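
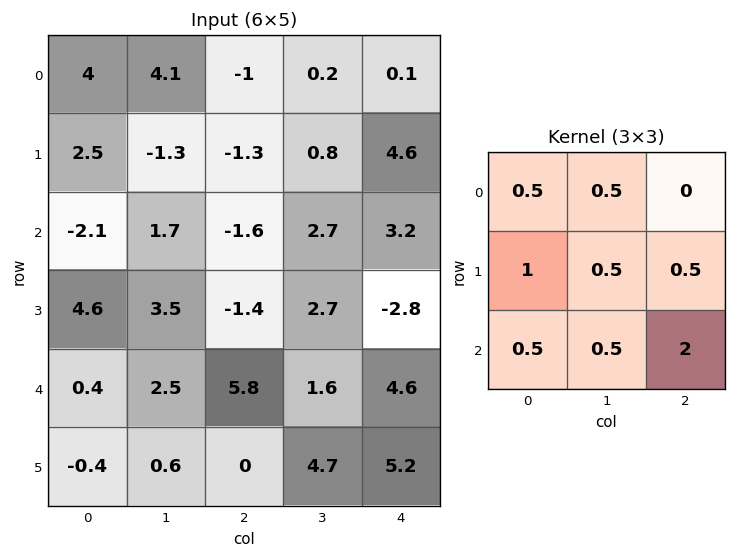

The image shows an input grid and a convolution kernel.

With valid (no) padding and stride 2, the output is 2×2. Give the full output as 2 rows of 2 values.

1.85 7.95
18.5 12

Output[0,0]: The receptive field on the input at this output position is [4 4.1 -1 / 2.5 -1.3 -1.3 / -2.1 1.7 -1.6]. Elementwise product with the kernel and sum: 4·0.5 + 4.1·0.5 + 2.5·1 + -1.3·0.5 + -1.3·0.5 + -2.1·0.5 + 1.7·0.5 + -1.6·2.
Output[0,1]: The receptive field on the input at this output position is [-1 0.2 0.1 / -1.3 0.8 4.6 / -1.6 2.7 3.2]. Elementwise product with the kernel and sum: -1·0.5 + 0.2·0.5 + -1.3·1 + 0.8·0.5 + 4.6·0.5 + -1.6·0.5 + 2.7·0.5 + 3.2·2.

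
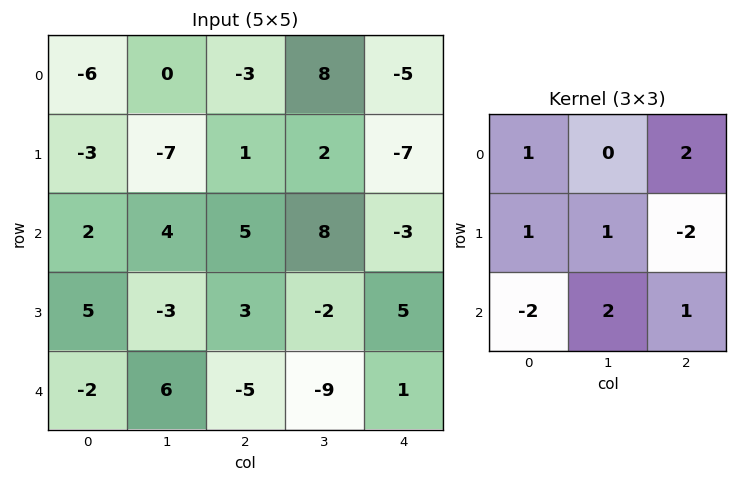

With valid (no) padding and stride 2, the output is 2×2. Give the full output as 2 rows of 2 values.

Output[0,0]: The receptive field on the input at this output position is [-6 0 -3 / -3 -7 1 / 2 4 5]. Elementwise product with the kernel and sum: -6·1 + -3·2 + -3·1 + -7·1 + 1·-2 + 2·-2 + 4·2 + 5·1.
Output[0,1]: The receptive field on the input at this output position is [-3 8 -5 / 1 2 -7 / 5 8 -3]. Elementwise product with the kernel and sum: -3·1 + -5·2 + 1·1 + 2·1 + -7·-2 + 5·-2 + 8·2 + -3·1.

-15 7
19 -17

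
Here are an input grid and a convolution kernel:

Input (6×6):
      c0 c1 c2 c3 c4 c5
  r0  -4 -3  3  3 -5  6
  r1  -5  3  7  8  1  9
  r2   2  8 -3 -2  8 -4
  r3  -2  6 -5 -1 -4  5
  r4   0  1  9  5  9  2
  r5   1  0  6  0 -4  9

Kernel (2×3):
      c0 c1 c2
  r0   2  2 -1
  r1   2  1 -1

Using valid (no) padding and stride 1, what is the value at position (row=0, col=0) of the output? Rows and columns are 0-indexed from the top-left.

The receptive field on the input at this output position is [-4 -3 3 / -5 3 7]. Elementwise product with the kernel and sum: -4·2 + -3·2 + 3·-1 + -5·2 + 3·1 + 7·-1.

-31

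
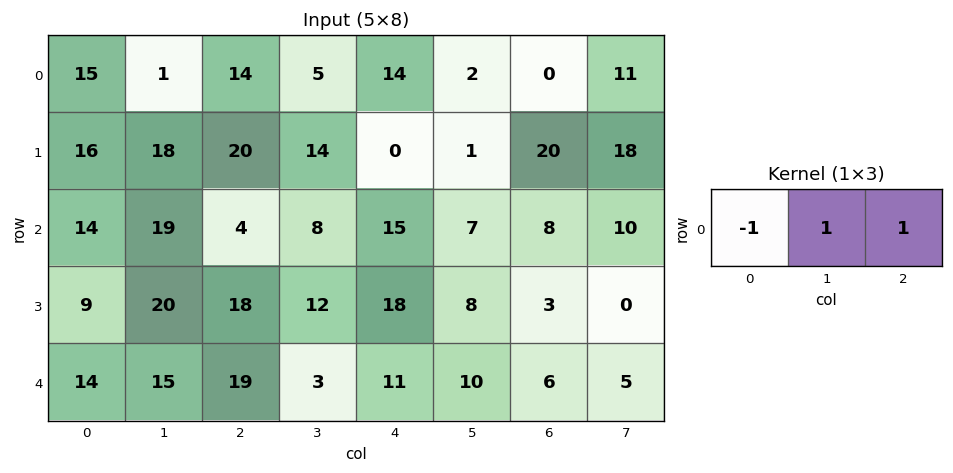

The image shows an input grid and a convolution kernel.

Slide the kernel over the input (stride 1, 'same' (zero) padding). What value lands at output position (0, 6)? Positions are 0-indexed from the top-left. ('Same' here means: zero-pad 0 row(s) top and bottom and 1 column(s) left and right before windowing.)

9

The receptive field on the zero-padded input at this output position is [2 0 11]. Elementwise product with the kernel and sum: 2·-1 + 0·1 + 11·1.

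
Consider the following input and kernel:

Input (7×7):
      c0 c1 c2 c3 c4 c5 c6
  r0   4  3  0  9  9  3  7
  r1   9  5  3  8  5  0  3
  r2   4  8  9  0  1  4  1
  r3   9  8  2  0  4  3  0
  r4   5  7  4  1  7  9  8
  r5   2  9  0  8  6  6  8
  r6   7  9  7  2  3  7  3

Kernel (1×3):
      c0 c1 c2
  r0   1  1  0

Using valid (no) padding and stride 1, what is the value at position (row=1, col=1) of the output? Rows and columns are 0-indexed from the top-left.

8

The receptive field on the input at this output position is [5 3 8]. Elementwise product with the kernel and sum: 5·1 + 3·1.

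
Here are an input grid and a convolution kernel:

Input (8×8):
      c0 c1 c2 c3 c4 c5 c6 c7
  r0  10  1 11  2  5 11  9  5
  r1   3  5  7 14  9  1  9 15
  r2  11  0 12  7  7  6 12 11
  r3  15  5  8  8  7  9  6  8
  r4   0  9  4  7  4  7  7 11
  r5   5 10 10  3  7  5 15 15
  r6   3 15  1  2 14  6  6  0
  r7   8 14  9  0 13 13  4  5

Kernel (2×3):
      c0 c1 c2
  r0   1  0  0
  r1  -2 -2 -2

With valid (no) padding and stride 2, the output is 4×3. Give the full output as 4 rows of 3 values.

Output[0,0]: The receptive field on the input at this output position is [10 1 11 / 3 5 7]. Elementwise product with the kernel and sum: 10·1 + 3·-2 + 5·-2 + 7·-2.

-20 -49 -33
-45 -34 -37
-50 -36 -50
-59 -43 -46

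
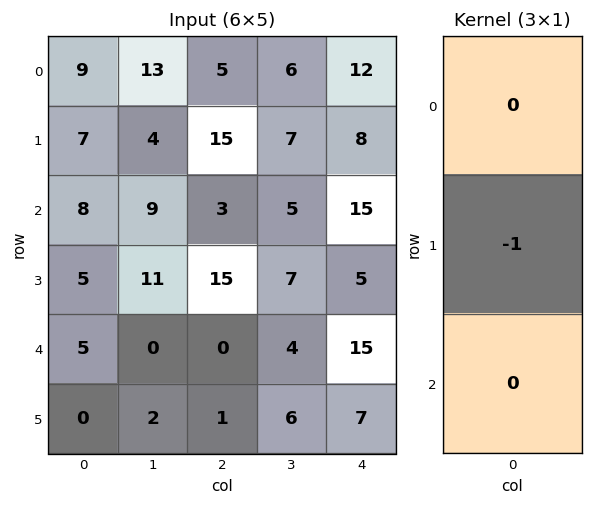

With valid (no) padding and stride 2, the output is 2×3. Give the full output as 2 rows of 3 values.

-7 -15 -8
-5 -15 -5

Output[0,0]: The receptive field on the input at this output position is [9 / 7 / 8]. Elementwise product with the kernel and sum: 7·-1.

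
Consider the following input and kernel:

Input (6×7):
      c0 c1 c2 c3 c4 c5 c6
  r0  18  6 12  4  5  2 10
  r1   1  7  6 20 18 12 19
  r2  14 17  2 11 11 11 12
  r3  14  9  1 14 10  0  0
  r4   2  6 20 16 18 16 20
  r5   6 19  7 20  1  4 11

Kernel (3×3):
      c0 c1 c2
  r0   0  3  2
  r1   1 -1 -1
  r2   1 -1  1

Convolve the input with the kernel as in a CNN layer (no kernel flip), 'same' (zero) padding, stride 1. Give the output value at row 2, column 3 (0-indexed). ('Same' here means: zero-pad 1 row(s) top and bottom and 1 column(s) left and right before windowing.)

73

The receptive field on the zero-padded input at this output position is [6 20 18 / 2 11 11 / 1 14 10]. Elementwise product with the kernel and sum: 20·3 + 18·2 + 2·1 + 11·-1 + 11·-1 + 1·1 + 14·-1 + 10·1.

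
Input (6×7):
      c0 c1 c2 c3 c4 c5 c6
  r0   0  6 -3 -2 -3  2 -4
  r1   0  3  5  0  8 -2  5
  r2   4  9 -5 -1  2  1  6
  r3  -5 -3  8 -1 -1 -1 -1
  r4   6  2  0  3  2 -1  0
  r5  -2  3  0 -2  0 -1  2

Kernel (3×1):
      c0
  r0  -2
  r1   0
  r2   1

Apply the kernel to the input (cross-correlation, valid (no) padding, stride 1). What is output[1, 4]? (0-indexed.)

The receptive field on the input at this output position is [8 / 2 / -1]. Elementwise product with the kernel and sum: 8·-2 + -1·1.

-17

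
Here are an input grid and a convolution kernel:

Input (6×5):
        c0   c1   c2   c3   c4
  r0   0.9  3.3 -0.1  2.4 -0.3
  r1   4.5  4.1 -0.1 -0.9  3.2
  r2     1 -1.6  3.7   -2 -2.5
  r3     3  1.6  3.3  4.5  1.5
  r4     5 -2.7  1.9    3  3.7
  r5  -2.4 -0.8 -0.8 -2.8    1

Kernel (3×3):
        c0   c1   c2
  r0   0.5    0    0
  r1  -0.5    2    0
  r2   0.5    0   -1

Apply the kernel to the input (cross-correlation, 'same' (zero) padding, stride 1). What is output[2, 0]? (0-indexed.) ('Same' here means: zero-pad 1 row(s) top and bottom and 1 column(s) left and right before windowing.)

The receptive field on the zero-padded input at this output position is [0 4.5 4.1 / 0 1 -1.6 / 0 3 1.6]. Elementwise product with the kernel and sum: 0·0.5 + 0·-0.5 + 1·2 + 0·0.5 + 1.6·-1.

0.4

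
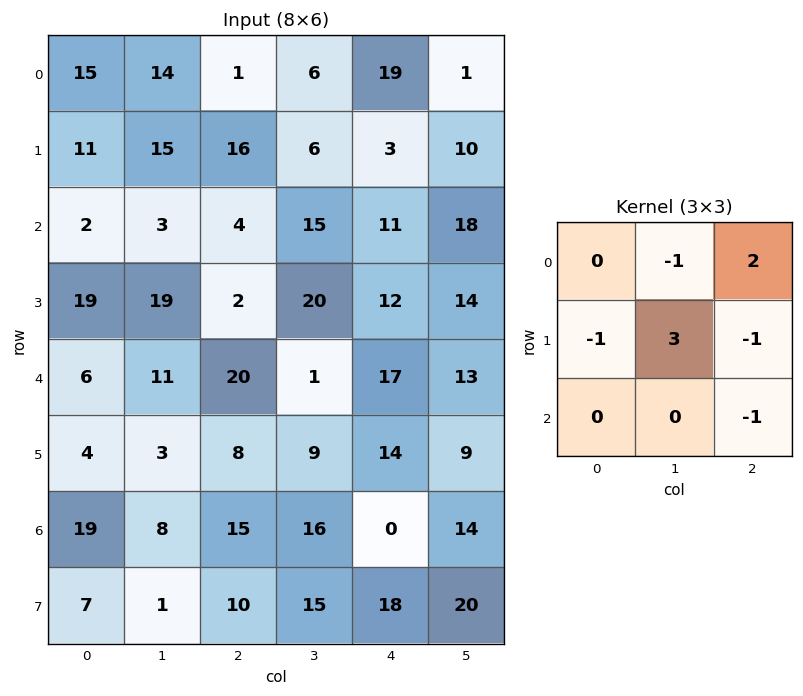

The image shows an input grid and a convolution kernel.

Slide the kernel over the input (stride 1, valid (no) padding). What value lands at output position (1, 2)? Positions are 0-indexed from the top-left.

18

The receptive field on the input at this output position is [16 6 3 / 4 15 11 / 2 20 12]. Elementwise product with the kernel and sum: 6·-1 + 3·2 + 4·-1 + 15·3 + 11·-1 + 12·-1.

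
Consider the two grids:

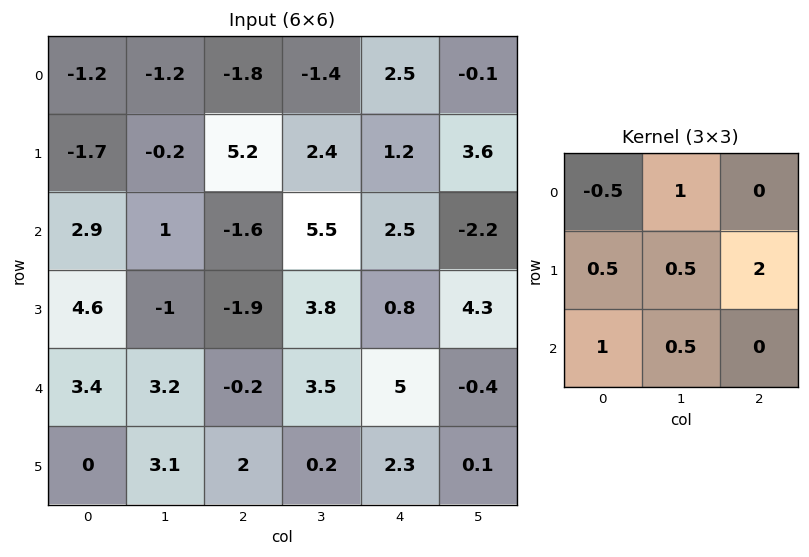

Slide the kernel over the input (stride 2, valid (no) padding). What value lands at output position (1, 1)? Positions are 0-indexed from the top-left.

10.4

The receptive field on the input at this output position is [-1.6 5.5 2.5 / -1.9 3.8 0.8 / -0.2 3.5 5]. Elementwise product with the kernel and sum: -1.6·-0.5 + 5.5·1 + -1.9·0.5 + 3.8·0.5 + 0.8·2 + -0.2·1 + 3.5·0.5.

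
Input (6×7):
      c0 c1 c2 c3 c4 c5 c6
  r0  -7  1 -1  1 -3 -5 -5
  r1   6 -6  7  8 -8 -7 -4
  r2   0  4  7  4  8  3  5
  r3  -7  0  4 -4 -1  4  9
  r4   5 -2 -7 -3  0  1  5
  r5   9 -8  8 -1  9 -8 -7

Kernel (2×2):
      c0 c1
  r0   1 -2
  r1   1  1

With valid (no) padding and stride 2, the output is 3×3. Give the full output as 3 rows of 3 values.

-9 12 -8
-15 -1 5
10 6 -1

Output[0,0]: The receptive field on the input at this output position is [-7 1 / 6 -6]. Elementwise product with the kernel and sum: -7·1 + 1·-2 + 6·1 + -6·1.
Output[0,1]: The receptive field on the input at this output position is [-1 1 / 7 8]. Elementwise product with the kernel and sum: -1·1 + 1·-2 + 7·1 + 8·1.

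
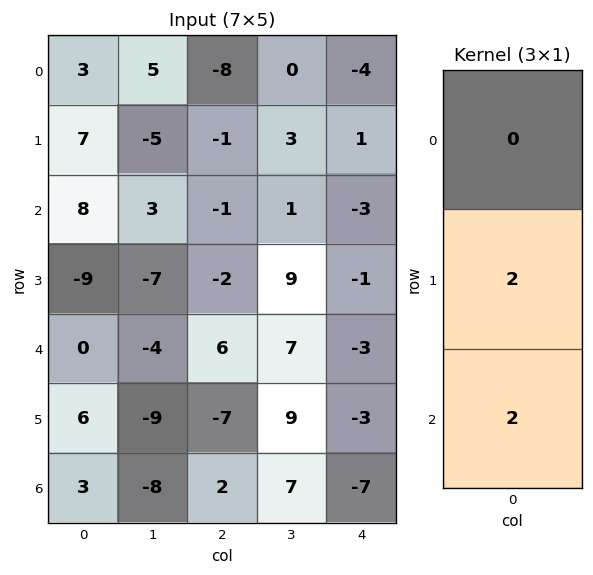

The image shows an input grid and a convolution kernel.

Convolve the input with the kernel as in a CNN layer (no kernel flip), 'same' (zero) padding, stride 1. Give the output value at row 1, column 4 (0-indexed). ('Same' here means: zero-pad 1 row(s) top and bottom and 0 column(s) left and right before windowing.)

The receptive field on the zero-padded input at this output position is [-4 / 1 / -3]. Elementwise product with the kernel and sum: 1·2 + -3·2.

-4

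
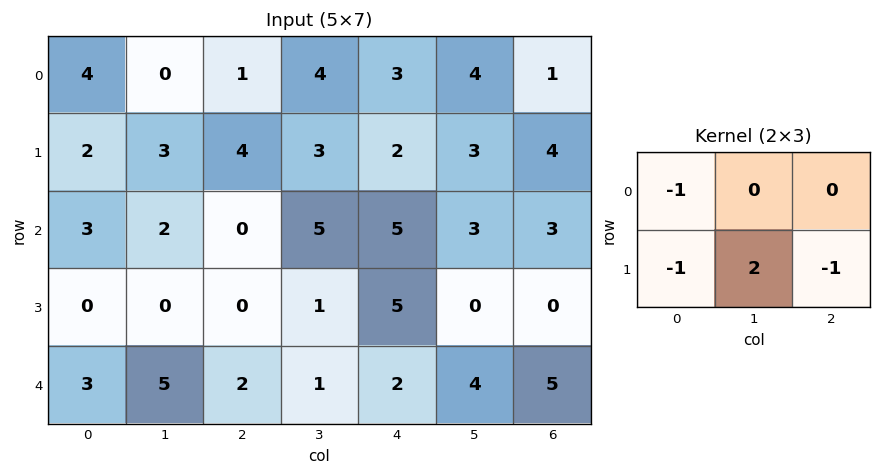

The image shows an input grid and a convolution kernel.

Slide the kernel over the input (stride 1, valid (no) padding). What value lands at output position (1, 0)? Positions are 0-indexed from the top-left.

The receptive field on the input at this output position is [2 3 4 / 3 2 0]. Elementwise product with the kernel and sum: 2·-1 + 3·-1 + 2·2 + 0·-1.

-1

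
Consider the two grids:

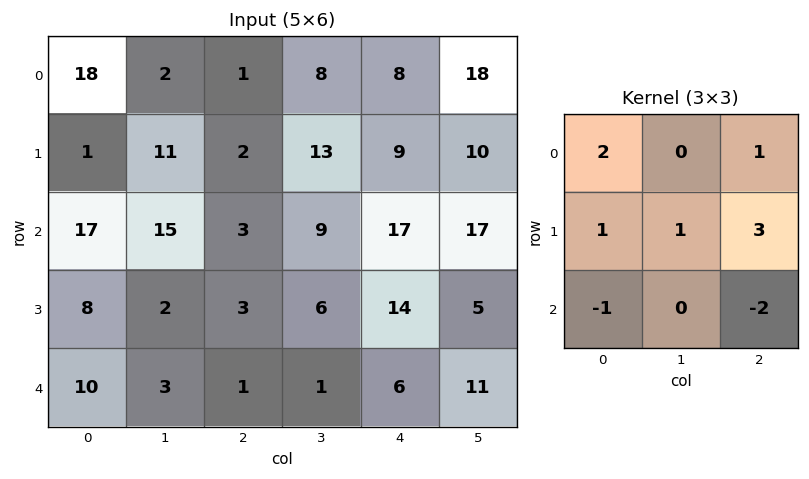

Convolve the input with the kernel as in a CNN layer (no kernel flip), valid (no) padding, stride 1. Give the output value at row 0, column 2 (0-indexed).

The receptive field on the input at this output position is [1 8 8 / 2 13 9 / 3 9 17]. Elementwise product with the kernel and sum: 1·2 + 8·1 + 2·1 + 13·1 + 9·3 + 3·-1 + 17·-2.

15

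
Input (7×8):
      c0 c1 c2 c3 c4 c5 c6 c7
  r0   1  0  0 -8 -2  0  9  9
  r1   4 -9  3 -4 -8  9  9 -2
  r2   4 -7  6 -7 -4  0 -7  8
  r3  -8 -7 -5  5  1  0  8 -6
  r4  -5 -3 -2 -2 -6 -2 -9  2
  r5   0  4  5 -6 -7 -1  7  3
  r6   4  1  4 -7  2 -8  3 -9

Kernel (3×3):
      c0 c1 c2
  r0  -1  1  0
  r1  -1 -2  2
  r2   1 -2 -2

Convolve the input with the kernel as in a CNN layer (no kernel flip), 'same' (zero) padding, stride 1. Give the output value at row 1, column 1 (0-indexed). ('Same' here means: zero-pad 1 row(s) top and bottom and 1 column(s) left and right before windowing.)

The receptive field on the zero-padded input at this output position is [1 0 0 / 4 -9 3 / 4 -7 6]. Elementwise product with the kernel and sum: 1·-1 + 0·1 + 4·-1 + -9·-2 + 3·2 + 4·1 + -7·-2 + 6·-2.

25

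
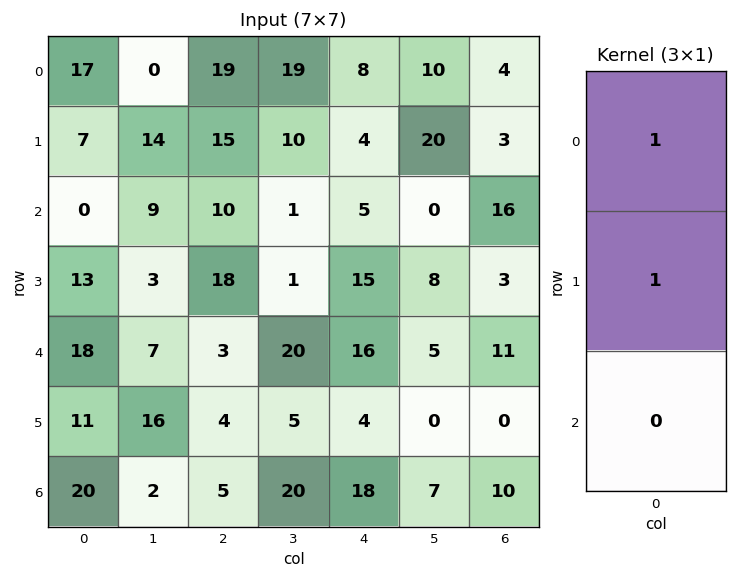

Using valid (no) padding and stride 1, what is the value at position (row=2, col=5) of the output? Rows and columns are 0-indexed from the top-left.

8

The receptive field on the input at this output position is [0 / 8 / 5]. Elementwise product with the kernel and sum: 0·1 + 8·1.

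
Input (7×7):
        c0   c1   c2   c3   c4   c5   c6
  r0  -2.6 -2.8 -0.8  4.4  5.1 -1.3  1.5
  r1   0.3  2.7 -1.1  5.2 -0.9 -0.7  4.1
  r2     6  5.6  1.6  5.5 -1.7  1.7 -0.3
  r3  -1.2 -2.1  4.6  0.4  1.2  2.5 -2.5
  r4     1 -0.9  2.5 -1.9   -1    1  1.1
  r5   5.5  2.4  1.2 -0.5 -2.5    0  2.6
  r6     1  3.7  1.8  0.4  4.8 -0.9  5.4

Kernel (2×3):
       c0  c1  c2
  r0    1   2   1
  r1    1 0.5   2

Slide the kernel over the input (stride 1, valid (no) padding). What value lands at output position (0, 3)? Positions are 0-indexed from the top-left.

The receptive field on the input at this output position is [4.4 5.1 -1.3 / 5.2 -0.9 -0.7]. Elementwise product with the kernel and sum: 4.4·1 + 5.1·2 + -1.3·1 + 5.2·1 + -0.9·0.5 + -0.7·2.

16.65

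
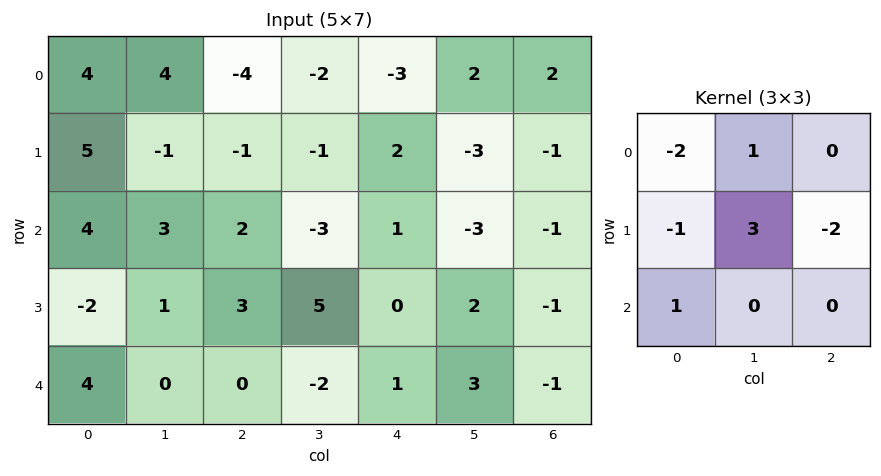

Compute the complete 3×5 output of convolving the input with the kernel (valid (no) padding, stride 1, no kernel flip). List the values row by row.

Output[0,0]: The receptive field on the input at this output position is [4 4 -4 / 5 -1 -1 / 4 3 2]. Elementwise product with the kernel and sum: 4·-2 + 4·1 + 5·-1 + -1·3 + -1·-2 + 4·1.

-6 -9 2 11 0
-12 11 -9 21 -15
-2 -6 5 -4 4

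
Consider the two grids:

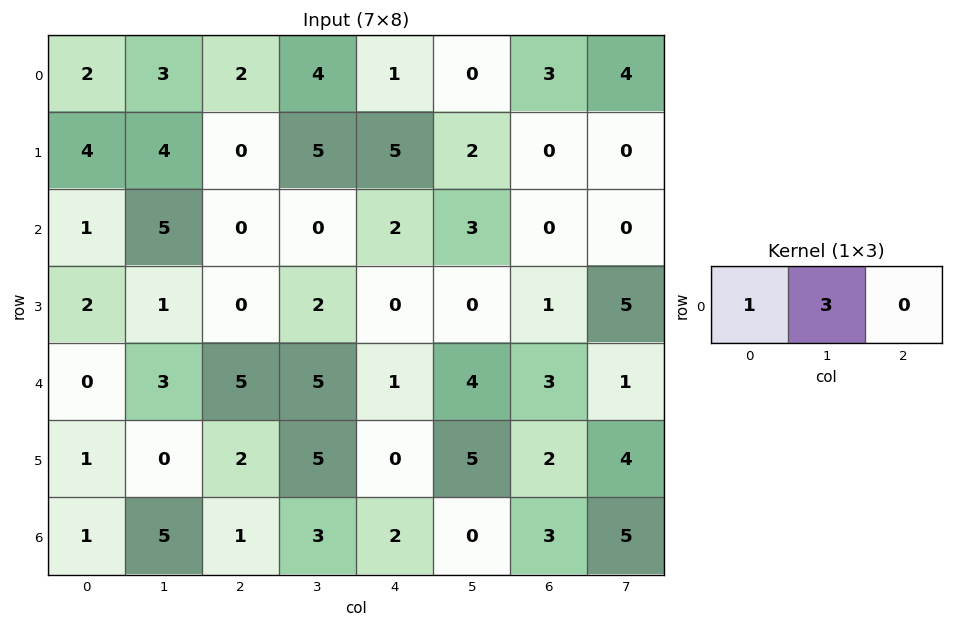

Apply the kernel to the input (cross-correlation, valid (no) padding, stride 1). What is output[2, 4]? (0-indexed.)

The receptive field on the input at this output position is [2 3 0]. Elementwise product with the kernel and sum: 2·1 + 3·3.

11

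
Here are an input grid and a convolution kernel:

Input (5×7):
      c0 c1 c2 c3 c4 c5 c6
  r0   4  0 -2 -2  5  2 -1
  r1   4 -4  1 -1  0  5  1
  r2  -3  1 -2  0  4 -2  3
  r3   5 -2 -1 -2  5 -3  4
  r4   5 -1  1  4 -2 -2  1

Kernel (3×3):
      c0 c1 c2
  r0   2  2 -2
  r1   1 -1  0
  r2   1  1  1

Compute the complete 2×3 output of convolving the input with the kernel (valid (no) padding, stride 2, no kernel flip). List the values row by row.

16 -14 16
12 -8 3

Output[0,0]: The receptive field on the input at this output position is [4 0 -2 / 4 -4 1 / -3 1 -2]. Elementwise product with the kernel and sum: 4·2 + 0·2 + -2·-2 + 4·1 + -4·-1 + -3·1 + 1·1 + -2·1.
Output[0,1]: The receptive field on the input at this output position is [-2 -2 5 / 1 -1 0 / -2 0 4]. Elementwise product with the kernel and sum: -2·2 + -2·2 + 5·-2 + 1·1 + -1·-1 + -2·1 + 0·1 + 4·1.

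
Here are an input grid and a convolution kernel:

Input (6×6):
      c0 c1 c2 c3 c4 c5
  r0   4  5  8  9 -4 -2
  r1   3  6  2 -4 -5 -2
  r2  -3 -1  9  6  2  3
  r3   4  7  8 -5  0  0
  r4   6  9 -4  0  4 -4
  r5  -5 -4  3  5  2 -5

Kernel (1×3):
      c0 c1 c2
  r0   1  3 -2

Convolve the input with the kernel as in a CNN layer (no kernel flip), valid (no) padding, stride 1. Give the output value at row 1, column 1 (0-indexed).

The receptive field on the input at this output position is [6 2 -4]. Elementwise product with the kernel and sum: 6·1 + 2·3 + -4·-2.

20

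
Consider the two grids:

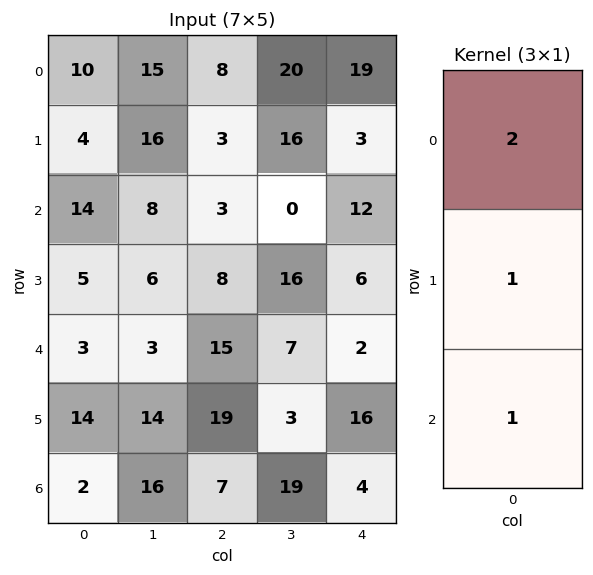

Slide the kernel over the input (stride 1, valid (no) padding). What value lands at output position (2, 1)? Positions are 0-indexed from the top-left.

25

The receptive field on the input at this output position is [8 / 6 / 3]. Elementwise product with the kernel and sum: 8·2 + 6·1 + 3·1.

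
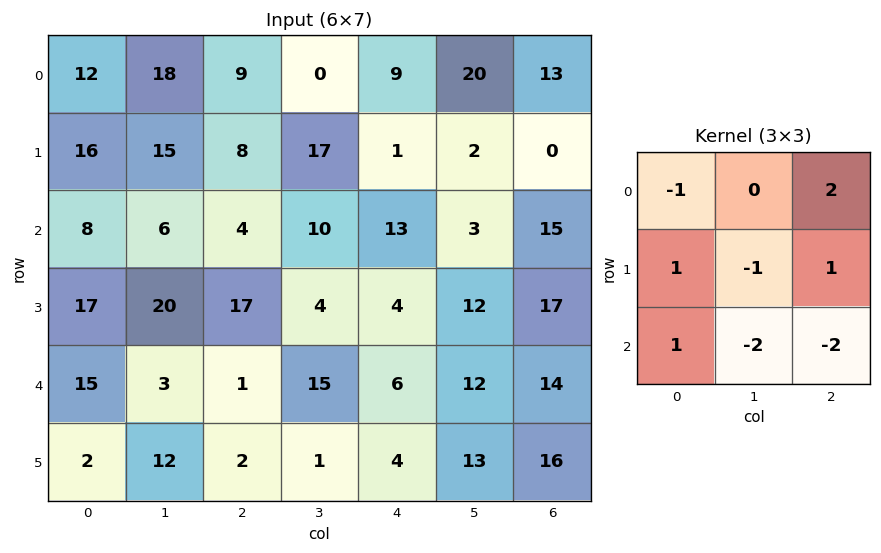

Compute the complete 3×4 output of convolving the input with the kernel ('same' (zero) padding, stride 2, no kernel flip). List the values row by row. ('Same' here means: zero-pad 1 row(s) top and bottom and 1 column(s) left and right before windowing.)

Output[0,0]: The receptive field on the zero-padded input at this output position is [0 0 0 / 0 12 18 / 0 16 15]. Elementwise product with the kernel and sum: 0·-1 + 0·2 + 0·1 + 12·-1 + 18·1 + 0·1 + 16·-2 + 15·-2.

-56 -26 22 9
-46 9 -41 -36
0 11 8 -33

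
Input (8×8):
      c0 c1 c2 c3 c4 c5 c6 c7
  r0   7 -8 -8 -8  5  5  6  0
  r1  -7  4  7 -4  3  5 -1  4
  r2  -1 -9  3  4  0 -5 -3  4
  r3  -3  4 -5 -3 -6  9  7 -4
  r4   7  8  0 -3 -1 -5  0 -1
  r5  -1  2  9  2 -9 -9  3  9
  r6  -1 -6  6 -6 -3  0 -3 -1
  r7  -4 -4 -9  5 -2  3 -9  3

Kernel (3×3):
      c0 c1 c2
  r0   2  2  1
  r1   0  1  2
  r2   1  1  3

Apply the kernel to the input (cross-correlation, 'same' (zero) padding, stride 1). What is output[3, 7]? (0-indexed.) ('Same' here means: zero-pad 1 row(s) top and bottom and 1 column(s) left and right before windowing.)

-3

The receptive field on the zero-padded input at this output position is [-3 4 0 / 7 -4 0 / 0 -1 0]. Elementwise product with the kernel and sum: -3·2 + 4·2 + 0·1 + -4·1 + 0·2 + 0·1 + -1·1 + 0·3.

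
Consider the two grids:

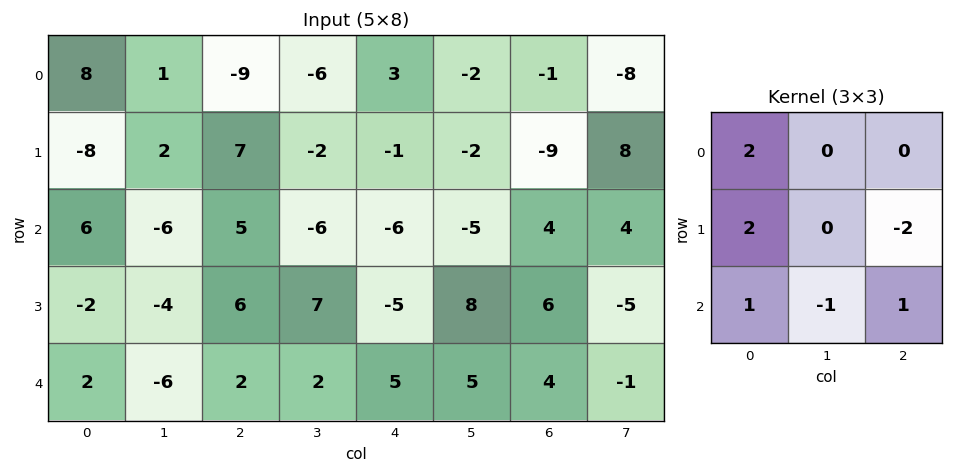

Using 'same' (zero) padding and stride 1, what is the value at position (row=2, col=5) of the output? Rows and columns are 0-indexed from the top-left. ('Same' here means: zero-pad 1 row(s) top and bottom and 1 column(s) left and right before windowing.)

The receptive field on the zero-padded input at this output position is [-1 -2 -9 / -6 -5 4 / -5 8 6]. Elementwise product with the kernel and sum: -1·2 + -6·2 + 4·-2 + -5·1 + 8·-1 + 6·1.

-29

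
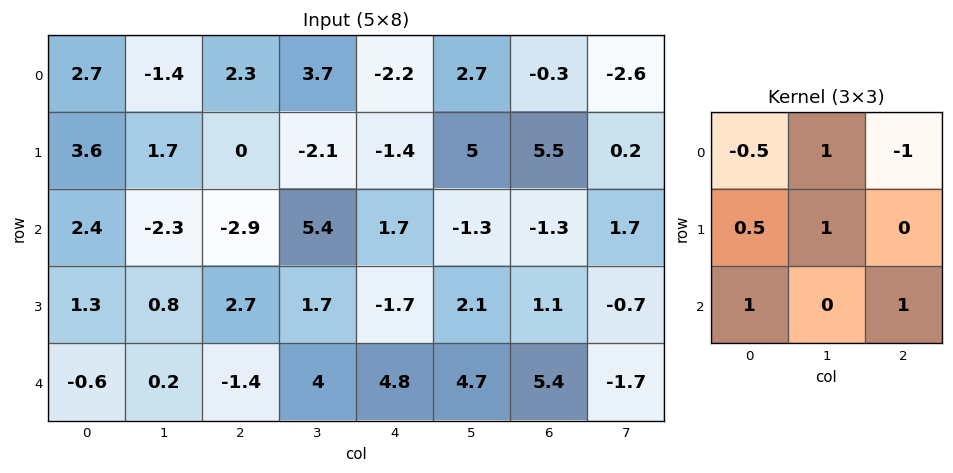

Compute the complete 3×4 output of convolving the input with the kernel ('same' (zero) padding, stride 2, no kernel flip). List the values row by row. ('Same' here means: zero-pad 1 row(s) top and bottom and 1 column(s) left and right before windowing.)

Output[0,0]: The receptive field on the zero-padded input at this output position is [0 0 0 / 0 2.7 -1.4 / 0 3.6 1.7]. Elementwise product with the kernel and sum: 0·-0.5 + 0·1 + 0·-1 + 0·0.5 + 2.7·1 + 0·1 + 1.7·1.

4.4 1.2 2.55 6.25
5.1 -0.3 2.85 2.25
-0.1 -0.7 2.15 8.5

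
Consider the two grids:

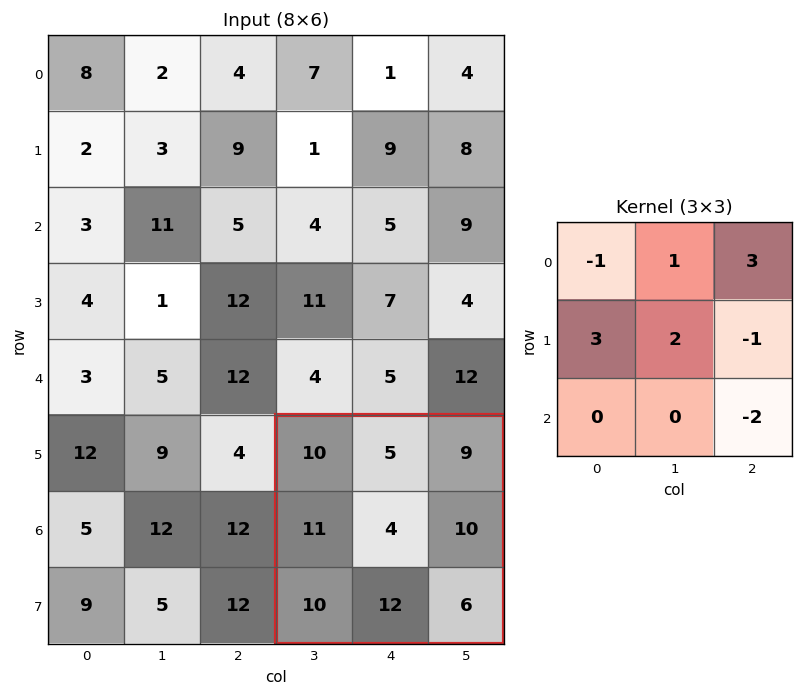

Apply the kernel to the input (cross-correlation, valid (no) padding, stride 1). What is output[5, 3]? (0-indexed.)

The receptive field on the input at this output position is [10 5 9 / 11 4 10 / 10 12 6]. Elementwise product with the kernel and sum: 10·-1 + 5·1 + 9·3 + 11·3 + 4·2 + 10·-1 + 6·-2.

41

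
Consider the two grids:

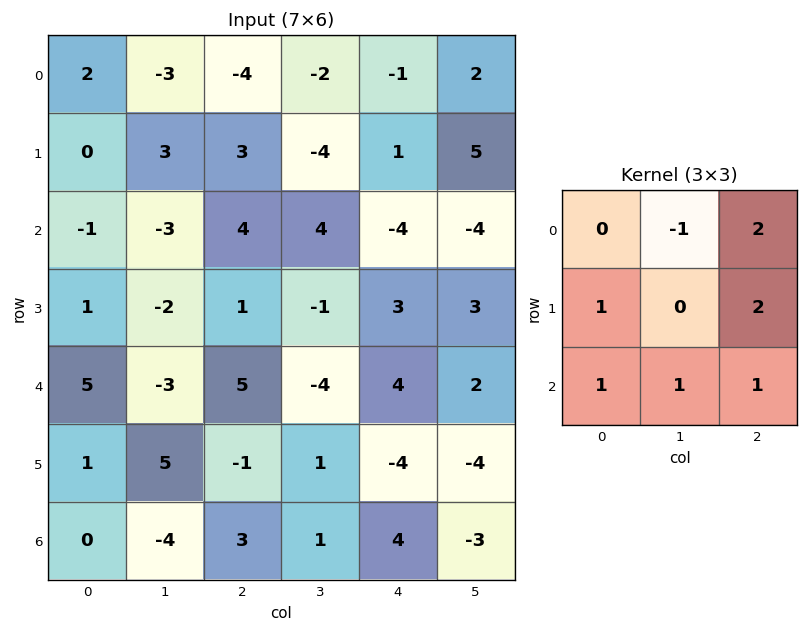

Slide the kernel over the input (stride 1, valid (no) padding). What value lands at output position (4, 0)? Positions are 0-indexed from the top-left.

11

The receptive field on the input at this output position is [5 -3 5 / 1 5 -1 / 0 -4 3]. Elementwise product with the kernel and sum: -3·-1 + 5·2 + 1·1 + -1·2 + 0·1 + -4·1 + 3·1.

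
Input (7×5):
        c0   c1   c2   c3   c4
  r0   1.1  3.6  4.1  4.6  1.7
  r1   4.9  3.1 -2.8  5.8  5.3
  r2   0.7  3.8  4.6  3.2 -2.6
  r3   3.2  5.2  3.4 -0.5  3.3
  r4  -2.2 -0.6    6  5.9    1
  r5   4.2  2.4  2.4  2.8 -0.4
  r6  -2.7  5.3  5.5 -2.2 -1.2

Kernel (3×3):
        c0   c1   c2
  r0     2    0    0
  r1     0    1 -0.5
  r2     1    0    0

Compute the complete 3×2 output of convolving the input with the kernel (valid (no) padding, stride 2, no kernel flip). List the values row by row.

7.4 15.95
2.7 13.05
-5.9 20.5

Output[0,0]: The receptive field on the input at this output position is [1.1 3.6 4.1 / 4.9 3.1 -2.8 / 0.7 3.8 4.6]. Elementwise product with the kernel and sum: 1.1·2 + 3.1·1 + -2.8·-0.5 + 0.7·1.
Output[0,1]: The receptive field on the input at this output position is [4.1 4.6 1.7 / -2.8 5.8 5.3 / 4.6 3.2 -2.6]. Elementwise product with the kernel and sum: 4.1·2 + 5.8·1 + 5.3·-0.5 + 4.6·1.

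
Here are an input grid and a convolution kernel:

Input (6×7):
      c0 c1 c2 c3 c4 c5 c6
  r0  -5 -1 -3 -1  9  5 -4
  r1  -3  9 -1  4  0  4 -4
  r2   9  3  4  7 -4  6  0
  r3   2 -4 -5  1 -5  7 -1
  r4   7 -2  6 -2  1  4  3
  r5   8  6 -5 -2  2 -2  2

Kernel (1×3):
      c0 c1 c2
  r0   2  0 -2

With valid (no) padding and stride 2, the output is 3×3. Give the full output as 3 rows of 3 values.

Output[0,0]: The receptive field on the input at this output position is [-5 -1 -3]. Elementwise product with the kernel and sum: -5·2 + -3·-2.

-4 -24 26
10 16 -8
2 10 -4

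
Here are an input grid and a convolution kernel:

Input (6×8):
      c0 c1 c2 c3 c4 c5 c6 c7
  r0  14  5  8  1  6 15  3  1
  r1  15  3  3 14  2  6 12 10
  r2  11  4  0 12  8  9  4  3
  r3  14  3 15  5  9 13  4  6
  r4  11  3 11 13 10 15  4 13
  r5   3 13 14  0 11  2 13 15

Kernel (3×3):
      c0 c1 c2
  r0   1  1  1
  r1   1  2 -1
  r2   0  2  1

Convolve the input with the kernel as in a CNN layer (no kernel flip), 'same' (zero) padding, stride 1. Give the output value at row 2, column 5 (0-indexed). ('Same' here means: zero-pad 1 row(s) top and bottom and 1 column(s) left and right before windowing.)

The receptive field on the zero-padded input at this output position is [2 6 12 / 8 9 4 / 9 13 4]. Elementwise product with the kernel and sum: 2·1 + 6·1 + 12·1 + 8·1 + 9·2 + 4·-1 + 13·2 + 4·1.

72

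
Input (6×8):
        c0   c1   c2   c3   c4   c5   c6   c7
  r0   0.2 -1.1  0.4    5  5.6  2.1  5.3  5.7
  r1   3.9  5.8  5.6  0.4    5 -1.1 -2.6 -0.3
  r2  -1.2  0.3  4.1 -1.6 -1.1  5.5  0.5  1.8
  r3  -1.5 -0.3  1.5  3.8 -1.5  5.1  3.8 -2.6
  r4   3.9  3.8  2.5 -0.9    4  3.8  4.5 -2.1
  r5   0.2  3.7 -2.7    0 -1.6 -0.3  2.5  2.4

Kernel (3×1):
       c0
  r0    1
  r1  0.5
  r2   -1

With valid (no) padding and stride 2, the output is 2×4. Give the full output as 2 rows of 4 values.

Output[0,0]: The receptive field on the input at this output position is [0.2 / 3.9 / -1.2]. Elementwise product with the kernel and sum: 0.2·1 + 3.9·0.5 + -1.2·-1.
Output[0,1]: The receptive field on the input at this output position is [0.4 / 5.6 / 4.1]. Elementwise product with the kernel and sum: 0.4·1 + 5.6·0.5 + 4.1·-1.

3.35 -0.9 9.2 3.5
-5.85 2.35 -5.85 -2.1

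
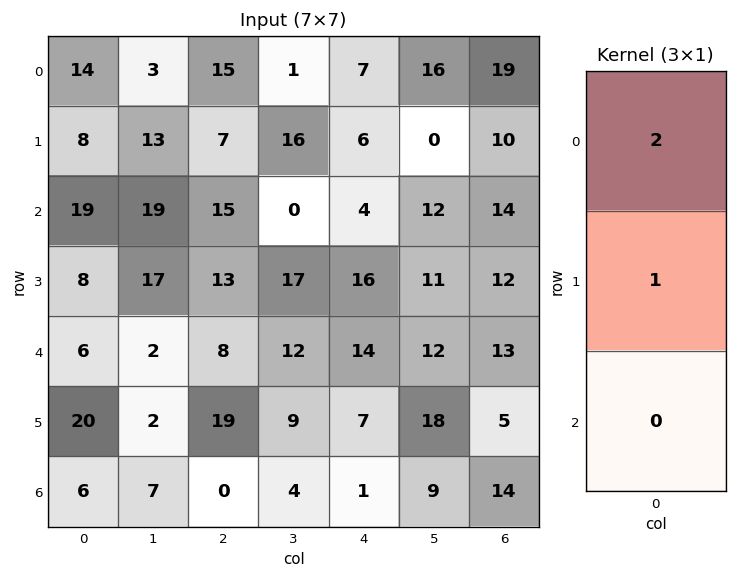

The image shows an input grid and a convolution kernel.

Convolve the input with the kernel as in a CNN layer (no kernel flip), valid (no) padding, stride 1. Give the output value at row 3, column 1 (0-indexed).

36

The receptive field on the input at this output position is [17 / 2 / 2]. Elementwise product with the kernel and sum: 17·2 + 2·1.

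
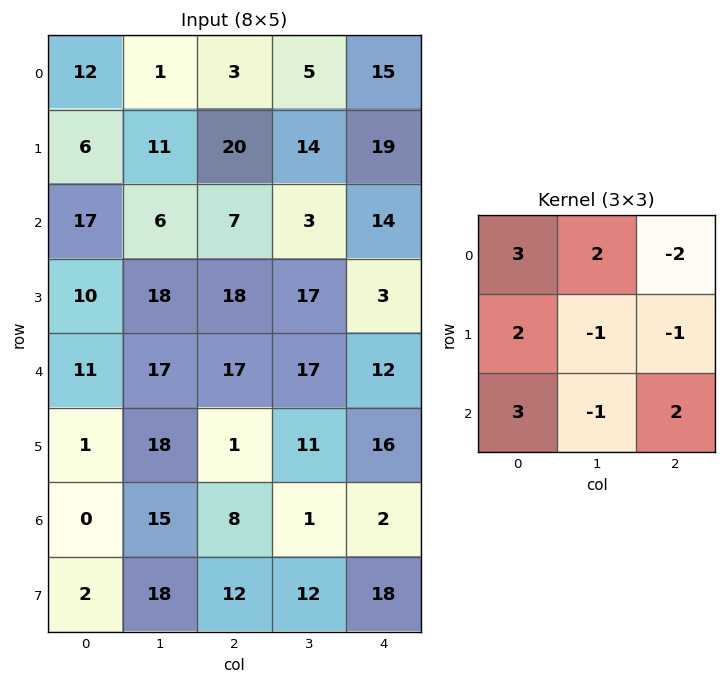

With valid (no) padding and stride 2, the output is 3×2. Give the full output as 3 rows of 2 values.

72 42
83 73
17 63

Output[0,0]: The receptive field on the input at this output position is [12 1 3 / 6 11 20 / 17 6 7]. Elementwise product with the kernel and sum: 12·3 + 1·2 + 3·-2 + 6·2 + 11·-1 + 20·-1 + 17·3 + 6·-1 + 7·2.
Output[0,1]: The receptive field on the input at this output position is [3 5 15 / 20 14 19 / 7 3 14]. Elementwise product with the kernel and sum: 3·3 + 5·2 + 15·-2 + 20·2 + 14·-1 + 19·-1 + 7·3 + 3·-1 + 14·2.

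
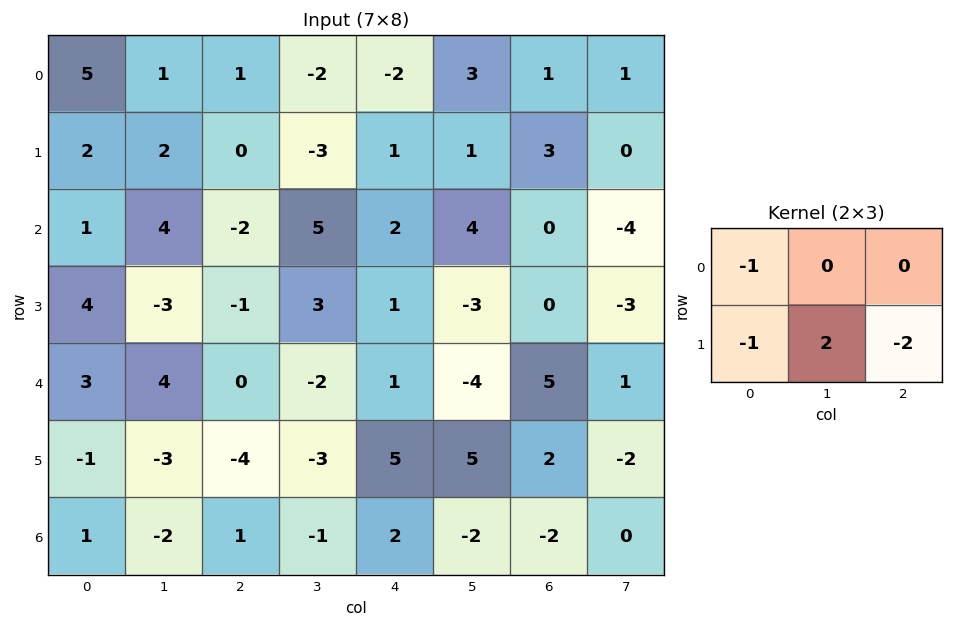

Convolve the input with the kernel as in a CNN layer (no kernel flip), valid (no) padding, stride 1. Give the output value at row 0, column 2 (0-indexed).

The receptive field on the input at this output position is [1 -2 -2 / 0 -3 1]. Elementwise product with the kernel and sum: 1·-1 + 0·-1 + -3·2 + 1·-2.

-9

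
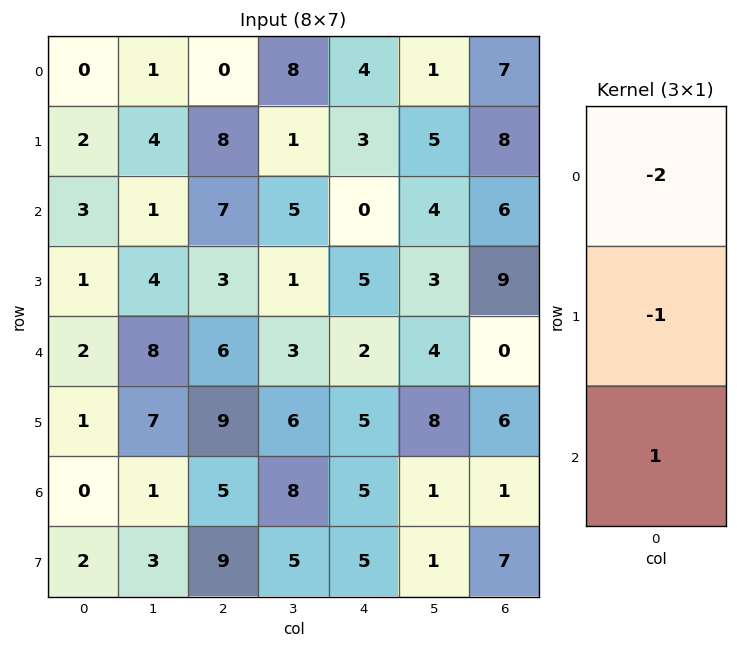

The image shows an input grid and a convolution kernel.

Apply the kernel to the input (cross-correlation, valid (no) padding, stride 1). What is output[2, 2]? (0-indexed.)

-11

The receptive field on the input at this output position is [7 / 3 / 6]. Elementwise product with the kernel and sum: 7·-2 + 3·-1 + 6·1.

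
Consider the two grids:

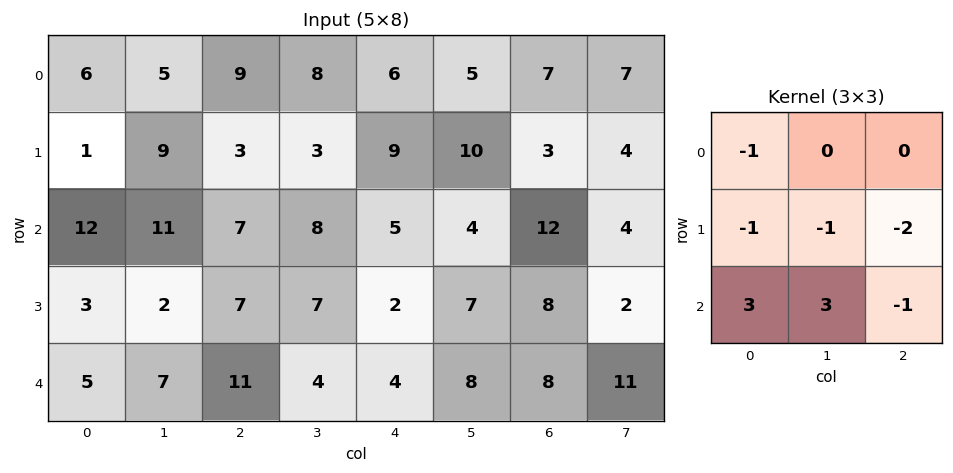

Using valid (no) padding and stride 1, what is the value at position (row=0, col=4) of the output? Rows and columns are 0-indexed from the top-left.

The receptive field on the input at this output position is [6 5 7 / 9 10 3 / 5 4 12]. Elementwise product with the kernel and sum: 6·-1 + 9·-1 + 10·-1 + 3·-2 + 5·3 + 4·3 + 12·-1.

-16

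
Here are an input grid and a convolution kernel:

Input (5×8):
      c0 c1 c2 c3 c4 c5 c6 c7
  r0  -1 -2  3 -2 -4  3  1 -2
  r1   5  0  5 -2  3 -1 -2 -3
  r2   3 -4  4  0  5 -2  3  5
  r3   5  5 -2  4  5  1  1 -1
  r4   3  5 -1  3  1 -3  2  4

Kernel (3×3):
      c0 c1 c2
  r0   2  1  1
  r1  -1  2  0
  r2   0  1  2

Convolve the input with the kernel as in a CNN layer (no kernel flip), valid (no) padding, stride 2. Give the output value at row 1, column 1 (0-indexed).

The receptive field on the input at this output position is [4 0 5 / -2 4 5 / -1 3 1]. Elementwise product with the kernel and sum: 4·2 + 0·1 + 5·1 + -2·-1 + 4·2 + 3·1 + 1·2.

28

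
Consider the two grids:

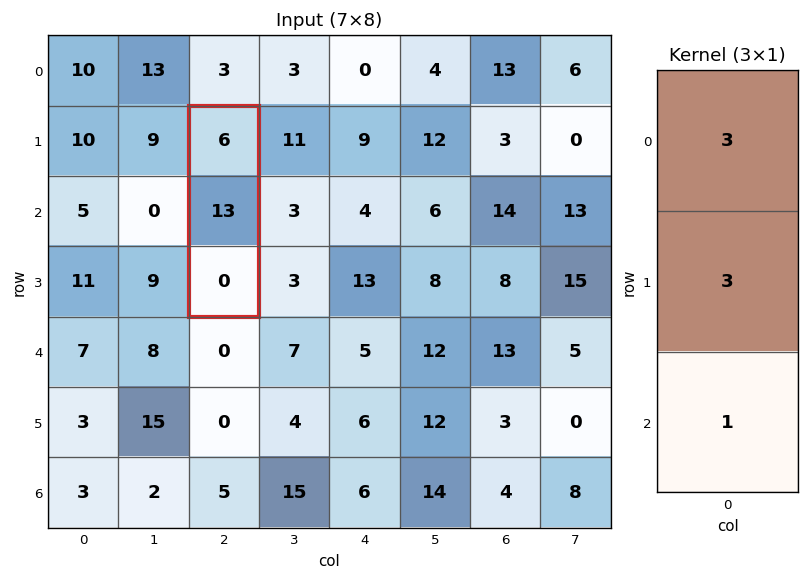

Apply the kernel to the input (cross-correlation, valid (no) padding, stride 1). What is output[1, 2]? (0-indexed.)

The receptive field on the input at this output position is [6 / 13 / 0]. Elementwise product with the kernel and sum: 6·3 + 13·3 + 0·1.

57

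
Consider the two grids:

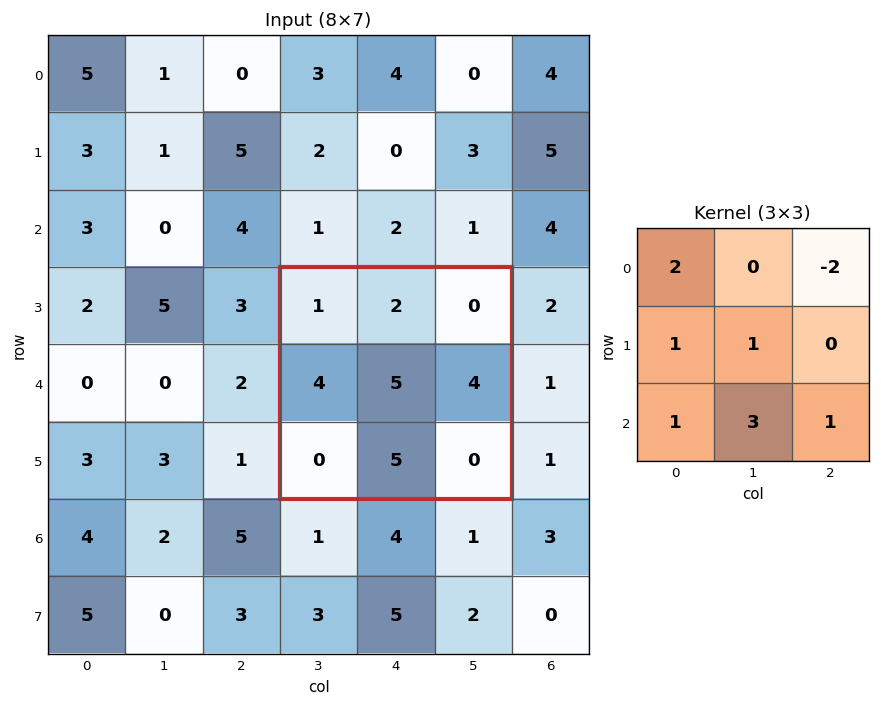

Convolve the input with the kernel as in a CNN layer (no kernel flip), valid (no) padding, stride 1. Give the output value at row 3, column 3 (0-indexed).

The receptive field on the input at this output position is [1 2 0 / 4 5 4 / 0 5 0]. Elementwise product with the kernel and sum: 1·2 + 0·-2 + 4·1 + 5·1 + 0·1 + 5·3 + 0·1.

26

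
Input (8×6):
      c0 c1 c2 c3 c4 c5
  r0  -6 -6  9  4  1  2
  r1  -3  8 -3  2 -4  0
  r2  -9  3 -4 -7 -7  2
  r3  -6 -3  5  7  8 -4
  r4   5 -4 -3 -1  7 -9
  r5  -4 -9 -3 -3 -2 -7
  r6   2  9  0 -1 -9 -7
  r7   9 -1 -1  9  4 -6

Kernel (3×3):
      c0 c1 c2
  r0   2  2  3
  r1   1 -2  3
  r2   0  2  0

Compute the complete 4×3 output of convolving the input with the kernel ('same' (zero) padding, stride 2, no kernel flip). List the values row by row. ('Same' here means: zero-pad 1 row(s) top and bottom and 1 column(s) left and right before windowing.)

Output[0,0]: The receptive field on the zero-padded input at this output position is [0 0 0 / 0 -6 -6 / 0 -3 8]. Elementwise product with the kernel and sum: 0·2 + 0·2 + 0·3 + 0·1 + -6·-2 + -6·3 + -3·2.
Output[0,1]: The receptive field on the zero-padded input at this output position is [0 0 0 / -6 9 4 / 8 -3 2]. Elementwise product with the kernel and sum: 0·2 + 0·2 + 0·3 + -6·1 + 9·-2 + 4·3 + -3·2.

-12 -18 0
33 16 25
-51 18 -28
6 -29 -27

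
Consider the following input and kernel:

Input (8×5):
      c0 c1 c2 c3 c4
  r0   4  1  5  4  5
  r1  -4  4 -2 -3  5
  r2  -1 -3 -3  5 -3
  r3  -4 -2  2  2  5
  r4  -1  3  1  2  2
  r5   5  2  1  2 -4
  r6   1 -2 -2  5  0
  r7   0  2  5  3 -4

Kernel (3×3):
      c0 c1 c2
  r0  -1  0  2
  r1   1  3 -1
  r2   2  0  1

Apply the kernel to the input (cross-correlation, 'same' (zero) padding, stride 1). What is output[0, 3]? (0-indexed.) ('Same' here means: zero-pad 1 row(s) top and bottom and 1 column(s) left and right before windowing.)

The receptive field on the zero-padded input at this output position is [0 0 0 / 5 4 5 / -2 -3 5]. Elementwise product with the kernel and sum: 0·-1 + 0·2 + 5·1 + 4·3 + 5·-1 + -2·2 + 5·1.

13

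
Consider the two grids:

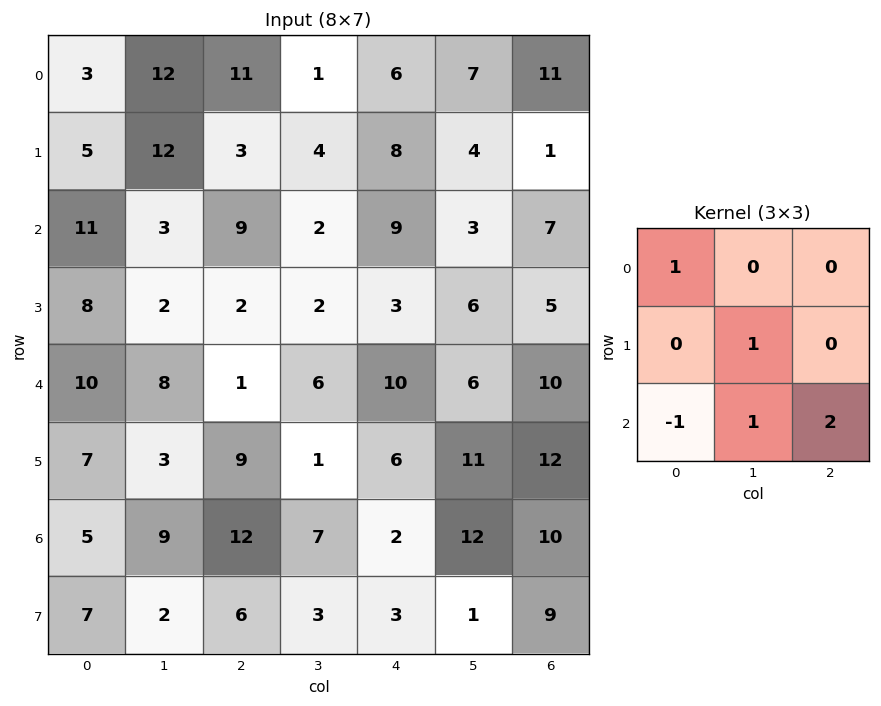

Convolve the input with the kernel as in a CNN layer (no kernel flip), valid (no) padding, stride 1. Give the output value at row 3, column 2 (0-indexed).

The receptive field on the input at this output position is [2 2 3 / 1 6 10 / 9 1 6]. Elementwise product with the kernel and sum: 2·1 + 6·1 + 9·-1 + 1·1 + 6·2.

12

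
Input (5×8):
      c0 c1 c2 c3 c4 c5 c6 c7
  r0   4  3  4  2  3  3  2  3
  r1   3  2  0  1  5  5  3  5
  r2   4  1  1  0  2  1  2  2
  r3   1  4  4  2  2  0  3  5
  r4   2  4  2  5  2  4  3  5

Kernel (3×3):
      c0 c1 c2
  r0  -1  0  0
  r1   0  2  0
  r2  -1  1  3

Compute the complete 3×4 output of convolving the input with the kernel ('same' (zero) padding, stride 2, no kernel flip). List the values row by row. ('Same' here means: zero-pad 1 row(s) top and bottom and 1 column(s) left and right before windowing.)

17 9 25 17
21 6 3 17
4 0 2 6

Output[0,0]: The receptive field on the zero-padded input at this output position is [0 0 0 / 0 4 3 / 0 3 2]. Elementwise product with the kernel and sum: 0·-1 + 4·2 + 0·-1 + 3·1 + 2·3.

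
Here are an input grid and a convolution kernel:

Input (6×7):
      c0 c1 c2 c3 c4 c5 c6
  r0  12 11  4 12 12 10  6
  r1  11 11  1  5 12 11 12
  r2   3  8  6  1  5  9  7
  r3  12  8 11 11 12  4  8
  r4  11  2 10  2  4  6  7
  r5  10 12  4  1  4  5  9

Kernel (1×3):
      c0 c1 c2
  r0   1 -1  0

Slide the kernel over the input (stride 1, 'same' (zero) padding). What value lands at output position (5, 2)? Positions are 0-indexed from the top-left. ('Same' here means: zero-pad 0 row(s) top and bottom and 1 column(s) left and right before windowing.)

8

The receptive field on the zero-padded input at this output position is [12 4 1]. Elementwise product with the kernel and sum: 12·1 + 4·-1.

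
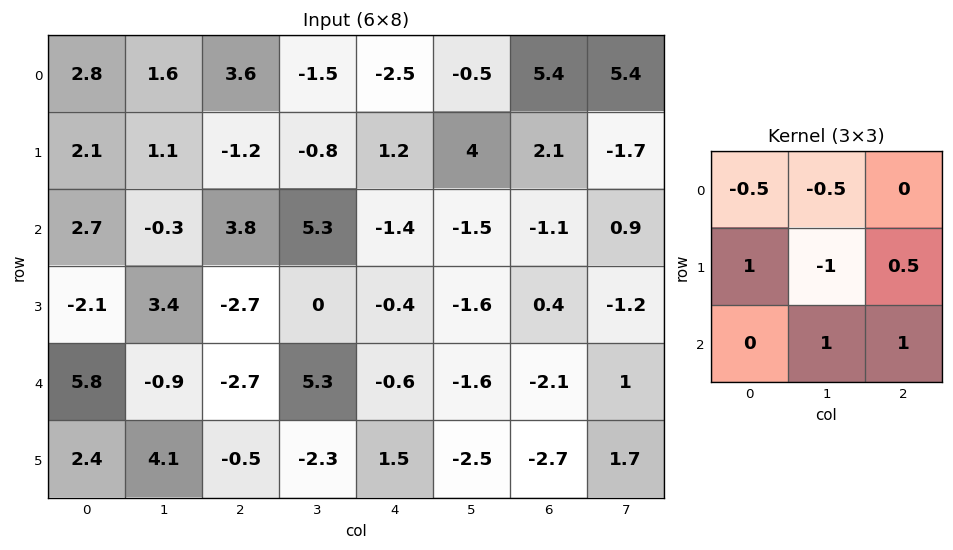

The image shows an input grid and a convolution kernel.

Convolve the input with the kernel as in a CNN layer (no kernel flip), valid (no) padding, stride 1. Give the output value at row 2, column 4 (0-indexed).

-0.85

The receptive field on the input at this output position is [-1.4 -1.5 -1.1 / -0.4 -1.6 0.4 / -0.6 -1.6 -2.1]. Elementwise product with the kernel and sum: -1.4·-0.5 + -1.5·-0.5 + -0.4·1 + -1.6·-1 + 0.4·0.5 + -1.6·1 + -2.1·1.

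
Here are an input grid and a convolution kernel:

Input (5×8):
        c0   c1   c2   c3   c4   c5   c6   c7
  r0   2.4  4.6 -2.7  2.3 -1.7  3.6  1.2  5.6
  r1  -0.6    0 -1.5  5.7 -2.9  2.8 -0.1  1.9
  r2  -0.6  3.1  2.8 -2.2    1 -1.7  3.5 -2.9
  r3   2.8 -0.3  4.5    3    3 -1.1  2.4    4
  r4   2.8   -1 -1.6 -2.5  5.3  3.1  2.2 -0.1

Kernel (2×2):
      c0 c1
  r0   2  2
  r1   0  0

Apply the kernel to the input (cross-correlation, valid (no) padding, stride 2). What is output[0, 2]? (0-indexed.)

The receptive field on the input at this output position is [-1.7 3.6 / -2.9 2.8]. Elementwise product with the kernel and sum: -1.7·2 + 3.6·2.

3.8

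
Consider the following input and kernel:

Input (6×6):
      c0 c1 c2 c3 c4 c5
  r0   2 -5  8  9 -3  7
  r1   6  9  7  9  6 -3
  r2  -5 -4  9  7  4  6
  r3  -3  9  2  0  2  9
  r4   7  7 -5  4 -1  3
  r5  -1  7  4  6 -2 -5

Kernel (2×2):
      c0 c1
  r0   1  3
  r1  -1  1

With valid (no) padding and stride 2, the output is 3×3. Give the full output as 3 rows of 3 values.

-10 37 9
-5 28 29
36 9 5

Output[0,0]: The receptive field on the input at this output position is [2 -5 / 6 9]. Elementwise product with the kernel and sum: 2·1 + -5·3 + 6·-1 + 9·1.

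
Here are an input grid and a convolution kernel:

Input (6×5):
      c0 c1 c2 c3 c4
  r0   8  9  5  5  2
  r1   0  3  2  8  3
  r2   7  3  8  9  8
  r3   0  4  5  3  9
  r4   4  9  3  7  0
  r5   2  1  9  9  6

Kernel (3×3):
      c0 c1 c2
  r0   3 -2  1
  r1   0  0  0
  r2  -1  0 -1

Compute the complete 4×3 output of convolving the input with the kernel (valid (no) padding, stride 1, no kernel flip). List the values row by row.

Output[0,0]: The receptive field on the input at this output position is [8 9 5 / 0 3 2 / 7 3 8]. Elementwise product with the kernel and sum: 8·3 + 9·-2 + 5·1 + 7·-1 + 8·-1.
Output[0,1]: The receptive field on the input at this output position is [9 5 5 / 3 2 8 / 3 8 9]. Elementwise product with the kernel and sum: 9·3 + 5·-2 + 5·1 + 3·-1 + 9·-1.

-4 10 -9
-9 6 -21
16 -14 11
-14 -5 3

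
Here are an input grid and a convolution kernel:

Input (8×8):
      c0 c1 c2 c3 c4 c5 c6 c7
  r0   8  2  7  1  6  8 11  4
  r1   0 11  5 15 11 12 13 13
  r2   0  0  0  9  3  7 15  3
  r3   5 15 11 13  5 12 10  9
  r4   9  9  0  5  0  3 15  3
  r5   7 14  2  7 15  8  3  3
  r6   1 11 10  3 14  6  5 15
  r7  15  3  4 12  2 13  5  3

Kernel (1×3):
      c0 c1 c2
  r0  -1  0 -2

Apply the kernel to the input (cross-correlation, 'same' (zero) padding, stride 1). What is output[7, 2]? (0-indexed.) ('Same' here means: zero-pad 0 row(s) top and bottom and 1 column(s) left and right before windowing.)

The receptive field on the zero-padded input at this output position is [3 4 12]. Elementwise product with the kernel and sum: 3·-1 + 12·-2.

-27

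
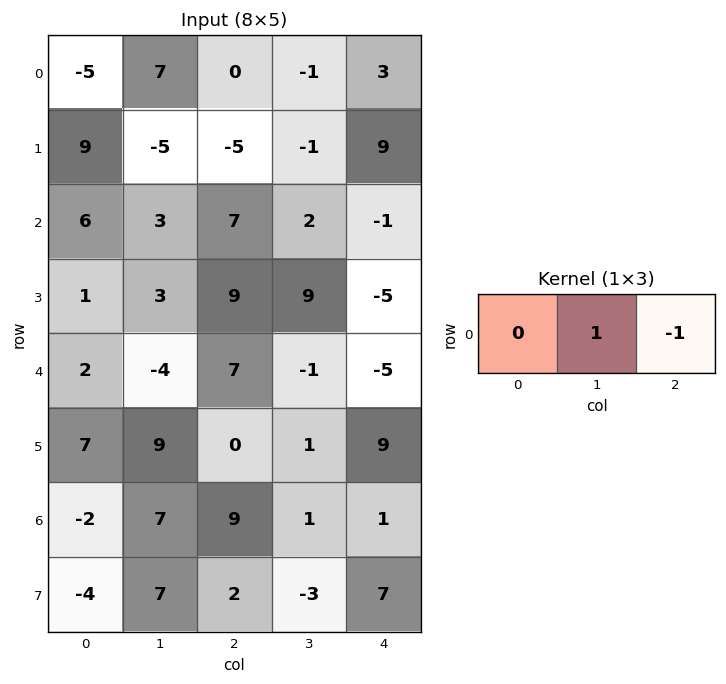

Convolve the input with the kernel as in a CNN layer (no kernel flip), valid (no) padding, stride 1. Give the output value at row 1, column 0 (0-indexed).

0

The receptive field on the input at this output position is [9 -5 -5]. Elementwise product with the kernel and sum: -5·1 + -5·-1.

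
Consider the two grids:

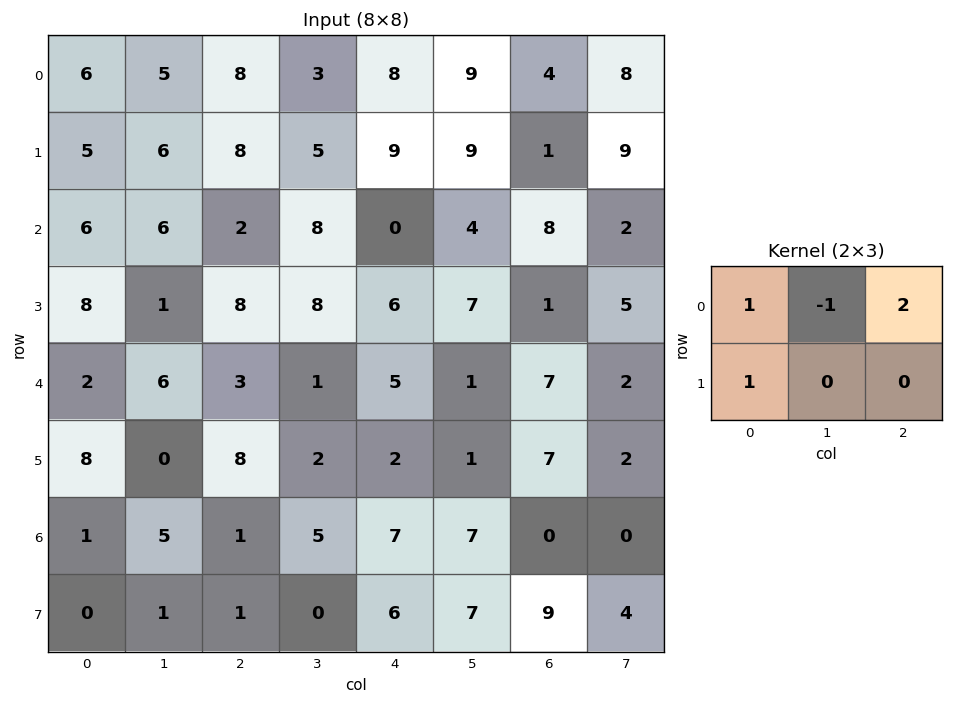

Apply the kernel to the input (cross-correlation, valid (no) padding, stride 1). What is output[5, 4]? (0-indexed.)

22

The receptive field on the input at this output position is [2 1 7 / 7 7 0]. Elementwise product with the kernel and sum: 2·1 + 1·-1 + 7·2 + 7·1.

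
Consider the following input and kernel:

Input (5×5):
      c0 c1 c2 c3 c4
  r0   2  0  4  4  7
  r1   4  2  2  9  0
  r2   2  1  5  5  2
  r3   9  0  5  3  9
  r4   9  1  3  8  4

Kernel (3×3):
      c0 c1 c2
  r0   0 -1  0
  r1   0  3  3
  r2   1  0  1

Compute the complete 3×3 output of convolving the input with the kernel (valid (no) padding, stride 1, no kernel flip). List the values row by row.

19 35 30
30 31 26
26 28 38

Output[0,0]: The receptive field on the input at this output position is [2 0 4 / 4 2 2 / 2 1 5]. Elementwise product with the kernel and sum: 0·-1 + 2·3 + 2·3 + 2·1 + 5·1.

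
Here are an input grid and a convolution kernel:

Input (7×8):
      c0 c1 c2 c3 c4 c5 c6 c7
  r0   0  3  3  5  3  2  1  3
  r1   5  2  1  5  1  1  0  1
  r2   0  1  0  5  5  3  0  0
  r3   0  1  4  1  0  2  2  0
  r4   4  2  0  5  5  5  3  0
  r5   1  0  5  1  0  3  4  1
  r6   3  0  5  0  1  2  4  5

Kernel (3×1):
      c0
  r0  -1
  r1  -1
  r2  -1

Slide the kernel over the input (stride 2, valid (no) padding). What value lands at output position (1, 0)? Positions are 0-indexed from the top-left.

The receptive field on the input at this output position is [0 / 0 / 4]. Elementwise product with the kernel and sum: 0·-1 + 0·-1 + 4·-1.

-4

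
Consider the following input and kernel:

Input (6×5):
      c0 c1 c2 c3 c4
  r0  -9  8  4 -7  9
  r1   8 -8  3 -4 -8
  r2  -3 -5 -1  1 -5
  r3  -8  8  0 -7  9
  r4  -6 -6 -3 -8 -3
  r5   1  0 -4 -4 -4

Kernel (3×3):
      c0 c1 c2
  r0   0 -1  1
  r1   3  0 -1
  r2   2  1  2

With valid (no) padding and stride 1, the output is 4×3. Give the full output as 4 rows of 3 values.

4 -40 22
-5 -21 9
-44 2 -35
-29 -29 -10

Output[0,0]: The receptive field on the input at this output position is [-9 8 4 / 8 -8 3 / -3 -5 -1]. Elementwise product with the kernel and sum: 8·-1 + 4·1 + 8·3 + 3·-1 + -3·2 + -5·1 + -1·2.
Output[0,1]: The receptive field on the input at this output position is [8 4 -7 / -8 3 -4 / -5 -1 1]. Elementwise product with the kernel and sum: 4·-1 + -7·1 + -8·3 + -4·-1 + -5·2 + -1·1 + 1·2.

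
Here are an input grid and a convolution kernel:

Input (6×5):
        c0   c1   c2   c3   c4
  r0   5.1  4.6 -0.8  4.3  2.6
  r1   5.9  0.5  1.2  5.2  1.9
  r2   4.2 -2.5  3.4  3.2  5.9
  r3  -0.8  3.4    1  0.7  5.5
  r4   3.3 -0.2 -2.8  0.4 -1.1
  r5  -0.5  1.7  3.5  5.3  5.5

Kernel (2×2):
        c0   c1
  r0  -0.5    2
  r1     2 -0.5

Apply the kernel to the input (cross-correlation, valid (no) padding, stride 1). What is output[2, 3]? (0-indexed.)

8.85

The receptive field on the input at this output position is [3.2 5.9 / 0.7 5.5]. Elementwise product with the kernel and sum: 3.2·-0.5 + 5.9·2 + 0.7·2 + 5.5·-0.5.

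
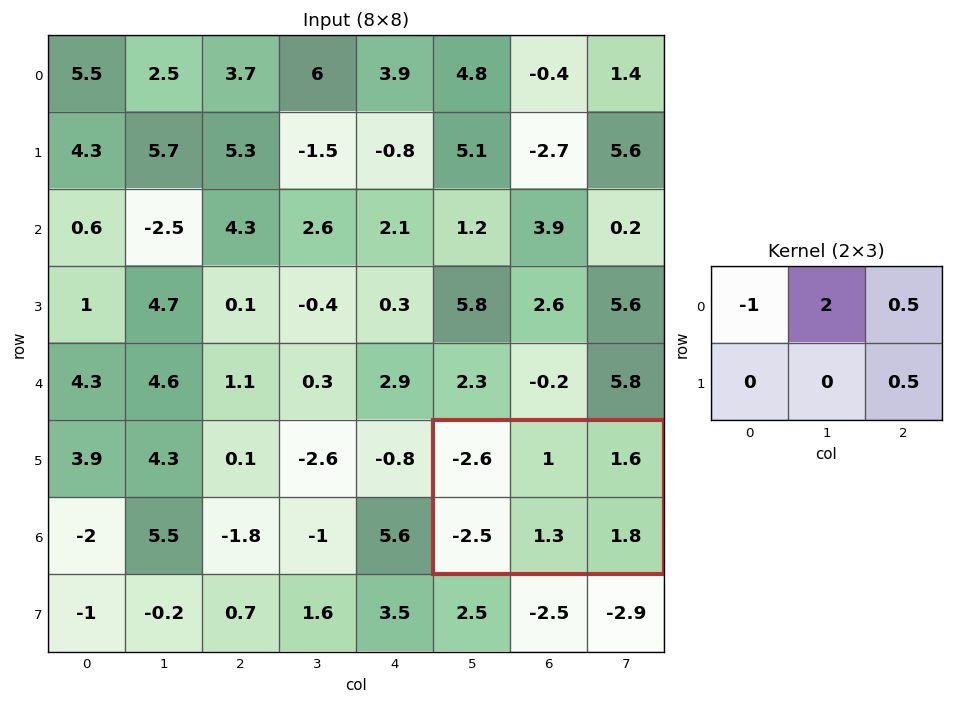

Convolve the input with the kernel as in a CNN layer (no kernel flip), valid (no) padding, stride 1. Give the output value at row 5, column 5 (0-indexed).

6.3

The receptive field on the input at this output position is [-2.6 1 1.6 / -2.5 1.3 1.8]. Elementwise product with the kernel and sum: -2.6·-1 + 1·2 + 1.6·0.5 + 1.8·0.5.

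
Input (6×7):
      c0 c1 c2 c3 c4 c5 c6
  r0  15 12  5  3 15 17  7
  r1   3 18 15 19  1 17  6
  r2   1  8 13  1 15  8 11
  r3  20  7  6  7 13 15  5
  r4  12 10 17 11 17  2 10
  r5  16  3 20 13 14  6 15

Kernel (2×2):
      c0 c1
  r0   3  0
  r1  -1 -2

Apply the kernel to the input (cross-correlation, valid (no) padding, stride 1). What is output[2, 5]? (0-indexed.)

The receptive field on the input at this output position is [8 11 / 15 5]. Elementwise product with the kernel and sum: 8·3 + 15·-1 + 5·-2.

-1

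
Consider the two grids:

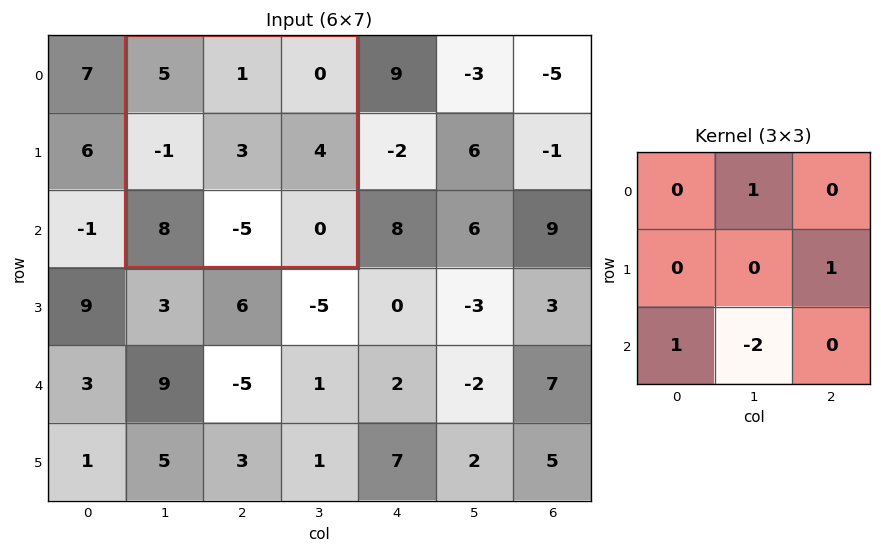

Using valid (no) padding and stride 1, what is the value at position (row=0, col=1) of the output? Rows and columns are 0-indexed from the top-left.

23

The receptive field on the input at this output position is [5 1 0 / -1 3 4 / 8 -5 0]. Elementwise product with the kernel and sum: 1·1 + 4·1 + 8·1 + -5·-2.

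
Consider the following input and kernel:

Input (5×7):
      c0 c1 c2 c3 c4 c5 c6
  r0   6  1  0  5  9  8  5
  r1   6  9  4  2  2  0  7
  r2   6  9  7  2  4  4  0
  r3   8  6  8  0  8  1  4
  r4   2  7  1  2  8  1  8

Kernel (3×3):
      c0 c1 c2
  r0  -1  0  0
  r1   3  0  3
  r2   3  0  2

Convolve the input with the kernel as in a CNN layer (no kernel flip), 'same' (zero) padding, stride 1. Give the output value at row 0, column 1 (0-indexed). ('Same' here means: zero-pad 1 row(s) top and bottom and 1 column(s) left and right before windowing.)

The receptive field on the zero-padded input at this output position is [0 0 0 / 6 1 0 / 6 9 4]. Elementwise product with the kernel and sum: 0·-1 + 6·3 + 0·3 + 6·3 + 4·2.

44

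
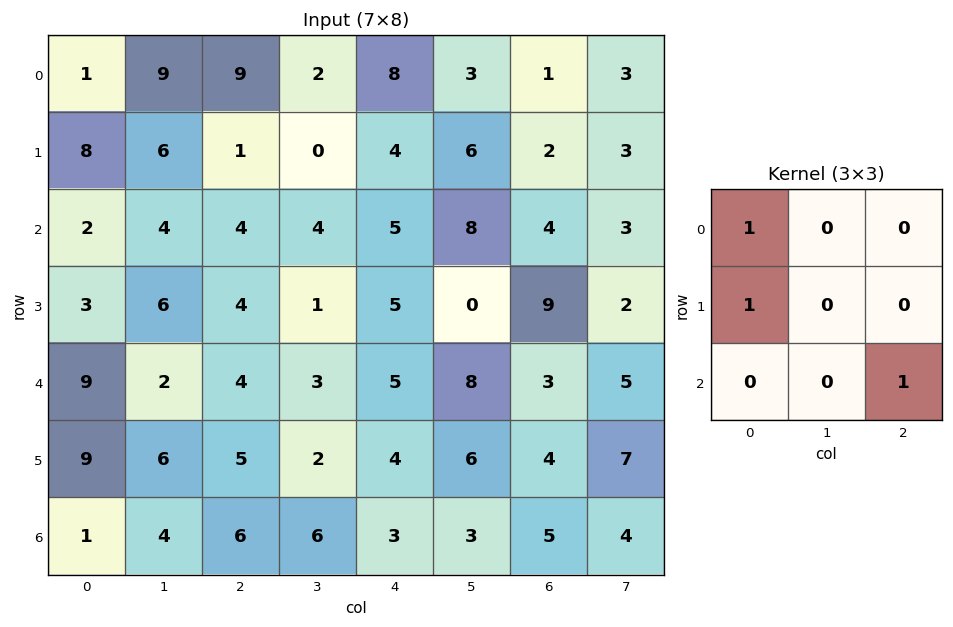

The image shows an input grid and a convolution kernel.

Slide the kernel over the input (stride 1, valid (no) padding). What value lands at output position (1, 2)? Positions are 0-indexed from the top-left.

10

The receptive field on the input at this output position is [1 0 4 / 4 4 5 / 4 1 5]. Elementwise product with the kernel and sum: 1·1 + 4·1 + 5·1.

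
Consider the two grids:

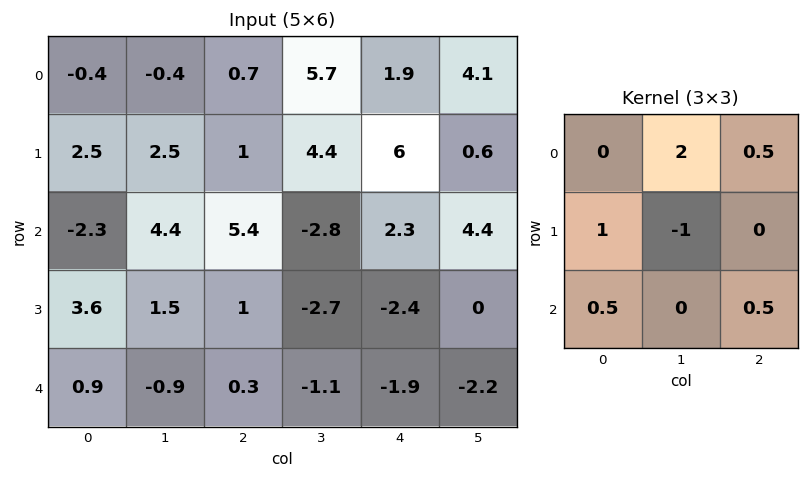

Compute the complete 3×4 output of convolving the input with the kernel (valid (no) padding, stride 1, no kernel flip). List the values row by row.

1.1 6.55 12.8 5.05
1.1 2.6 19.3 5.85
14.2 8.9 -1.55 4.85

Output[0,0]: The receptive field on the input at this output position is [-0.4 -0.4 0.7 / 2.5 2.5 1 / -2.3 4.4 5.4]. Elementwise product with the kernel and sum: -0.4·2 + 0.7·0.5 + 2.5·1 + 2.5·-1 + -2.3·0.5 + 5.4·0.5.
Output[0,1]: The receptive field on the input at this output position is [-0.4 0.7 5.7 / 2.5 1 4.4 / 4.4 5.4 -2.8]. Elementwise product with the kernel and sum: 0.7·2 + 5.7·0.5 + 2.5·1 + 1·-1 + 4.4·0.5 + -2.8·0.5.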